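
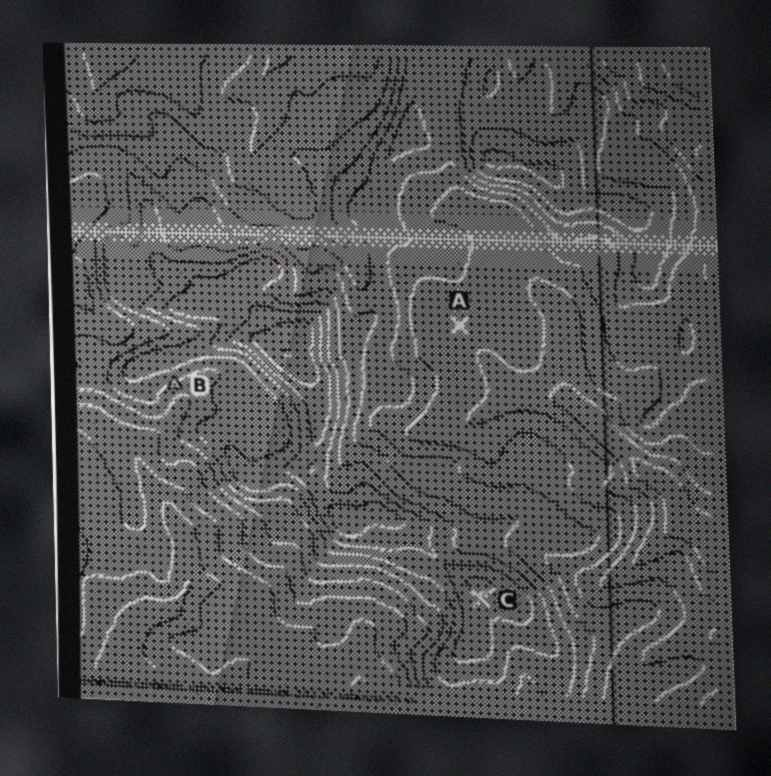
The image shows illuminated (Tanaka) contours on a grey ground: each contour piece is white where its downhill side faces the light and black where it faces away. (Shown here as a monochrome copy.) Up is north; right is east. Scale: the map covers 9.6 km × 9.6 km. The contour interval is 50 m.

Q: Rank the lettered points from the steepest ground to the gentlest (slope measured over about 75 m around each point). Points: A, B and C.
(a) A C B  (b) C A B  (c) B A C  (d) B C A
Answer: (d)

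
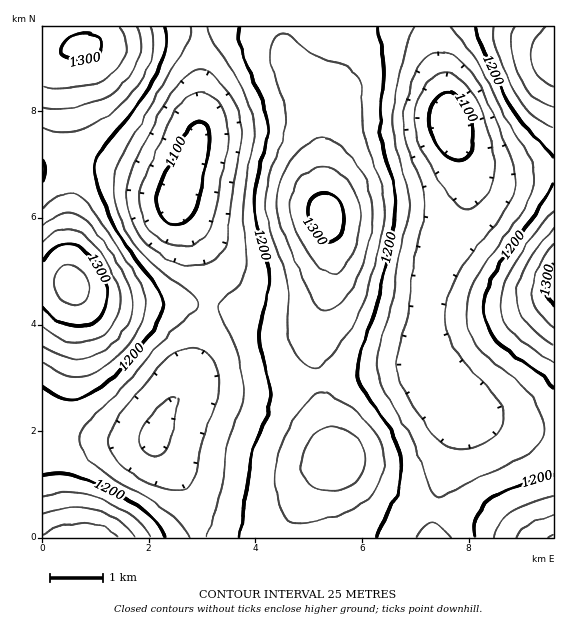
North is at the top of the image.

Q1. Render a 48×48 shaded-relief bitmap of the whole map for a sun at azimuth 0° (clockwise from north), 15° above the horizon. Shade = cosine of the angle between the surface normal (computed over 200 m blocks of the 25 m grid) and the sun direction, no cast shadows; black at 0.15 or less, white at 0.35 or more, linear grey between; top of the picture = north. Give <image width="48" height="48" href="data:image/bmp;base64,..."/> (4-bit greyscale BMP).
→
<image width="48" height="48" href="data:image/bmp;base64,Qk32BAAAAAAAAHYAAAAoAAAAMAAAADAAAAABAAQAAAAAAIAEAAATCwAAEwsAABAAAAAAAAAAAAAAABEREQAiIiIAMzMzAERERABVVVUAZmZmAHd3dwCIiIgAmZmZAKqqqgC7u7sAzMzMAN3d3QDu7u4A////AN3d7u7ty7qZmZmYiHdmZ3d3d3d4iau8zd3u7v7u3LqZmZmYh3ZmZmd3d3eImqvM3d7v///+7LupmZmId2VVVWZ3eIiZqrzN3d7v////7cupmZmId2VURVZneImaq8zN3d3u///+3LqpmZmId2VVVVZniJmqu8zN3c3d7u7tzLqZmZmIh3ZlVWZ3iZqrvMzMzLzMzd3Mu6mZmZmZiId3d3eImaq7u8zMu6qru7u7qpmZmZmZmZmIiIiZmqq7u7u7u5mZmZmZmZmZmZmZqqqqqqqqqqq7u7uqqoiId3iIiZmZmZmqqqu7u7u7u6qqqqqpmXd2ZmZ3iJmZmZmaqqu8zMy7u6qqqZmYiHZlVVVmeImZqZmZmqu8zMzLu6qZmIiId2VVRERWZ4mZmZmZmaq7vMy7uqmYh3d3ZlVERERFZ3iZmZiIiJmqu7u7qpmHdmZmZURDMzNEVneIiIiIiIiZmqqqmYh3ZlVVVUMzMzM0RWZ3d3d3d3eIiJmZmId2VVRERDMyIiMzRFVmd3d3d3d3d4iIiHdmVUREMzIiIiMzNEVWZ3d3d3dmZ3d3d3dmVUQzMyIiIjMzREVWZ3iIh3dmZmZ3d3dmVVRDMzIjMzRERFVWZ4iIiHdmZmZ3d3d3ZlVEMzMzRFVVZmZneImZiHdmZmZ3eIiId2ZVRERFVmd3d3eIiJmZmHdmVmZ3iImZiId2VWZmd4mZmZmZmZmZiHZmVmZ3iJmZmZmHdoeImau7u7uqqqmYh3ZlVWZ3iJmqqqqpiJmqq8zd3dzLupmIdmVVVWZ3iJmru7u7qru8zd7u7u3MupiHZlVVVWZneImrvMzMy93d3u7v/u3cuph2VVVVVmZnd4mqvM3d3e7u7u7u7t3LqYdmVVVWZmZmd4iavM3d3e7u7u3d3dy7qYdmVVZmd3Zmd3iaq8zd7u7u7dzMy7u6mYdmZmd4iHd3d3iZq7zN3t7t3MuqqqqqmYd3d4iZmYiHeIiZqrvM3d3dy6mYiJmZmYiIiZqqqpmIiJmaqqq7vLzLuph3d4iZmZmZmqu7u6qZmaqqqpmaq6qqqYdmZ3iZmqqqq7zMy7qqqqu6qZiImYmZiHZlZniJmqqqu8zMy7qqu7u6qYd3eHeId2ZVVniJmqqqu8zMu7qqu7u6mHdmZmZnZmVVVneJmZmqq7u7uqqqq7u6mHZVVVVVVVVVVmd4iImZqqqqqpmZqqqph2VERERFVEREVWZ3d3iImZqpmZiImZmYdlRDNDRERERERVVmZmZ3iJmZmIiIiId2ZUQzMzMzMzM0REVVVVZneImZmIh3dmZlVEMzM0QzMzMzRERERFVneImZmYh3ZlVEQzM0REREMzMzRERERFVneJmZmZh2ZUQzMzREVVVURERERERERVZniZqqqpiHZUMzM0RVZnZmVVVVVVVVVWZ4iZqqqpmHZUMzNFVnd4iHd3d3ZmZmZneImZqqqpmHZVRERWd4iKqZmZmYiHd3d3iJmZmZmZmIdlVVVniZqqqqqqqpmYh3d4iZmZmZmZmIdmVVZ4maqw=="/>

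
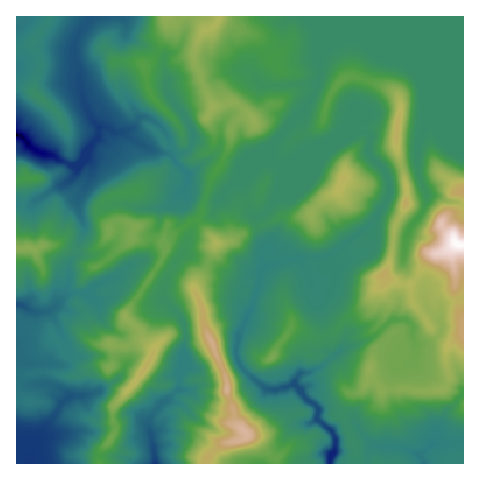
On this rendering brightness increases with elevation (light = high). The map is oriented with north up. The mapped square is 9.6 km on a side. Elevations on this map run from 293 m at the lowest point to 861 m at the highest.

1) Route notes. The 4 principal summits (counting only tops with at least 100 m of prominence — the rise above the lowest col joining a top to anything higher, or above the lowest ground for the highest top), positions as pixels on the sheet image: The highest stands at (243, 430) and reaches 791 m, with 292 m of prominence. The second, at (144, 370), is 713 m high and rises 156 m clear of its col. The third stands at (343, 179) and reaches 701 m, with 186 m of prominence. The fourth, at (29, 248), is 628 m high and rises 133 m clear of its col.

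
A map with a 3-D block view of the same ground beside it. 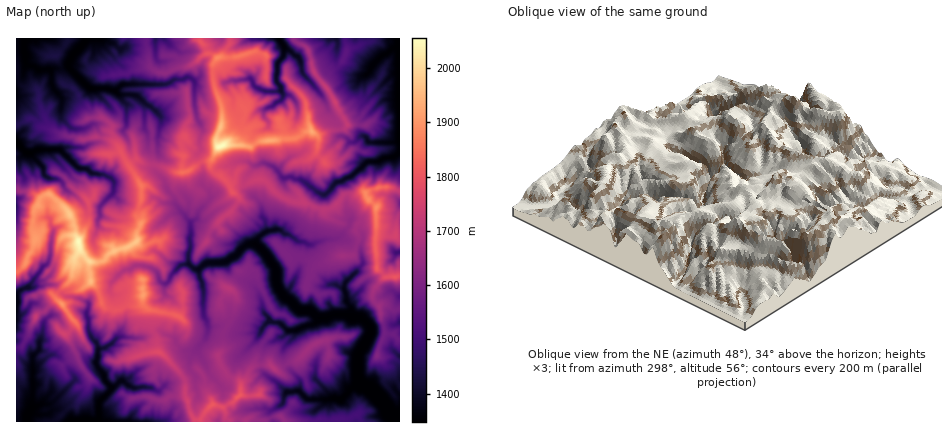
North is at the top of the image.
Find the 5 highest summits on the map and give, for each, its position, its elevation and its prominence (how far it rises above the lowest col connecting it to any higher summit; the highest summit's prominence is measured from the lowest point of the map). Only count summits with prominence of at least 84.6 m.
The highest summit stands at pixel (222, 146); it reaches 2055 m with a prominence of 707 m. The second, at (78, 242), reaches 2054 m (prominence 351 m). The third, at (144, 294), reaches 1914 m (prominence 120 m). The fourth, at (62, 304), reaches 1902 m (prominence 108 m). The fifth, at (376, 208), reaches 1892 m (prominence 190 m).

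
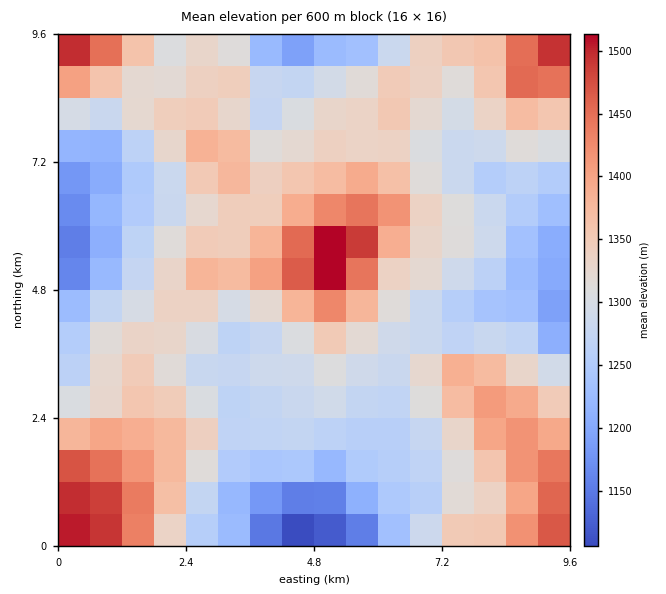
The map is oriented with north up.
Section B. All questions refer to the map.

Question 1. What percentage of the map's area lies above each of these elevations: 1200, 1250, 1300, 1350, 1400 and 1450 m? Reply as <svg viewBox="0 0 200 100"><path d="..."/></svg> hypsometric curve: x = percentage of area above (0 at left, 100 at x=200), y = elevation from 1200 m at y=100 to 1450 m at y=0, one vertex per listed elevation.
<svg viewBox="0 0 200 100"><path d="M187 100l-19-20-53-20-55-20-30-20-16-20"/></svg>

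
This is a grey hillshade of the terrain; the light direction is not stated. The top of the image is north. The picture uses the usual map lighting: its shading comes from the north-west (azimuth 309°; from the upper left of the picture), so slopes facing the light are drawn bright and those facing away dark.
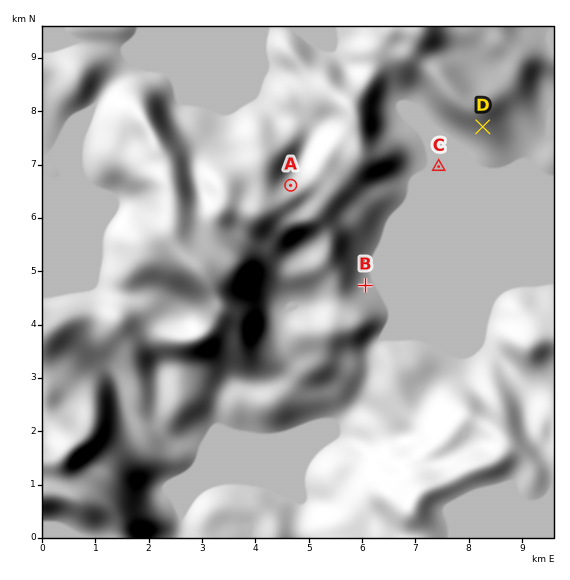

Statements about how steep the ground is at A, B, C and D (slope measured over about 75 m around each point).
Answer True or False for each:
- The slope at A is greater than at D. True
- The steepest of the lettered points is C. False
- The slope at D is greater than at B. True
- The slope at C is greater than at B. False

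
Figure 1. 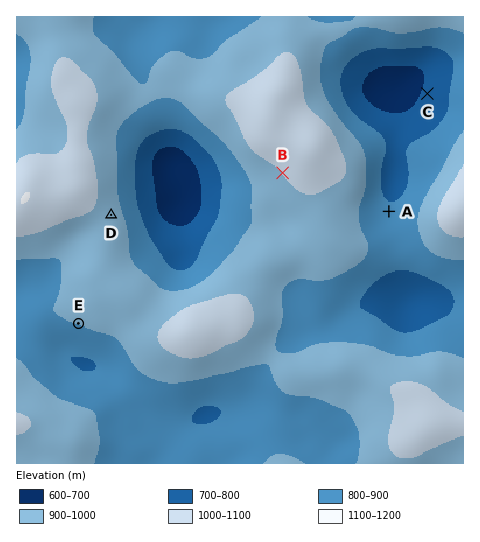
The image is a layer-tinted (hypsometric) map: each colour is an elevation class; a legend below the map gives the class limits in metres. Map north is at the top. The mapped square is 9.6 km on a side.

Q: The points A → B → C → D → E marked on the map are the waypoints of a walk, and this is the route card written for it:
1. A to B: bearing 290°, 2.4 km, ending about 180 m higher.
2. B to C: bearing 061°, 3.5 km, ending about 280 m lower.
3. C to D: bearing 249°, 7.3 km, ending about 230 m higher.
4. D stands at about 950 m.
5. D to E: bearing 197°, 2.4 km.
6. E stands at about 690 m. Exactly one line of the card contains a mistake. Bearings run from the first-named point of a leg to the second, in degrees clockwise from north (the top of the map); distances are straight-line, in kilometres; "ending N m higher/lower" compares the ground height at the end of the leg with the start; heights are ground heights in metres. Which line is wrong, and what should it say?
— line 6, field height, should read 900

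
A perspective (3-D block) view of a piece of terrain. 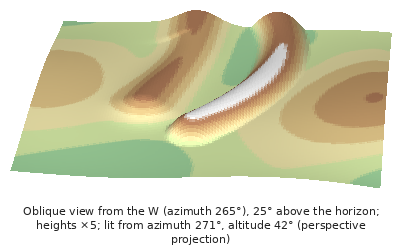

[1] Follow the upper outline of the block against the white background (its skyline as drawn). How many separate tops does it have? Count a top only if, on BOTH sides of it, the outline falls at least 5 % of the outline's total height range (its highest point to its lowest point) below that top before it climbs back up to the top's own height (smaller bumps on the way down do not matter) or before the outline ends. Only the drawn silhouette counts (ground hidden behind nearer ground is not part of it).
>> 2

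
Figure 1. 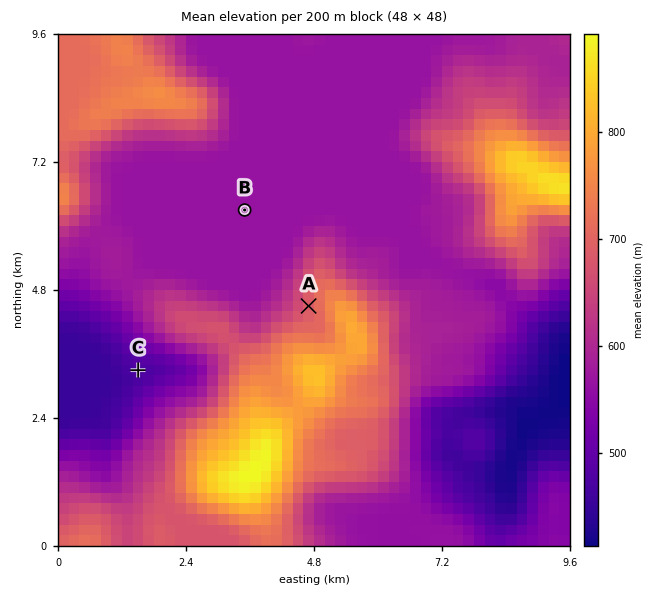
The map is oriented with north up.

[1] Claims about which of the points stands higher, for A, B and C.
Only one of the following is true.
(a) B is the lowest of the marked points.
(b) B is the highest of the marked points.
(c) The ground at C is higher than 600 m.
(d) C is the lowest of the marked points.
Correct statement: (d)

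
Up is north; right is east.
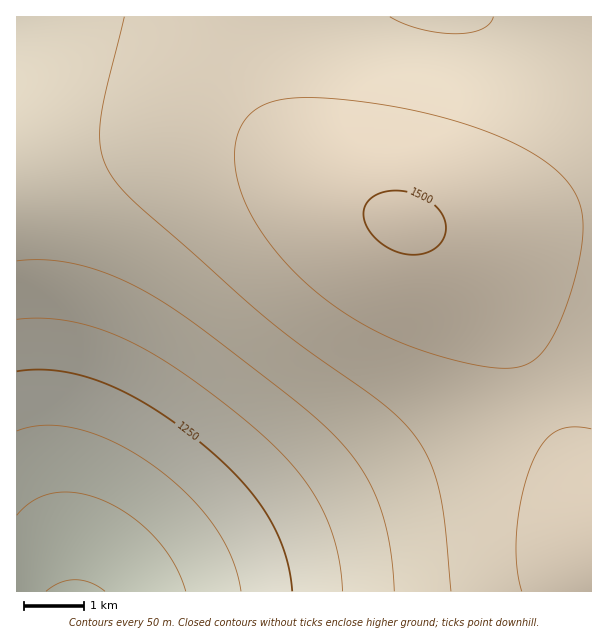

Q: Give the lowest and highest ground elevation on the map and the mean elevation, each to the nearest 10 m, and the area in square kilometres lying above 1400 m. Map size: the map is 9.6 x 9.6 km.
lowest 1100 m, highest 1510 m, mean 1380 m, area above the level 51.8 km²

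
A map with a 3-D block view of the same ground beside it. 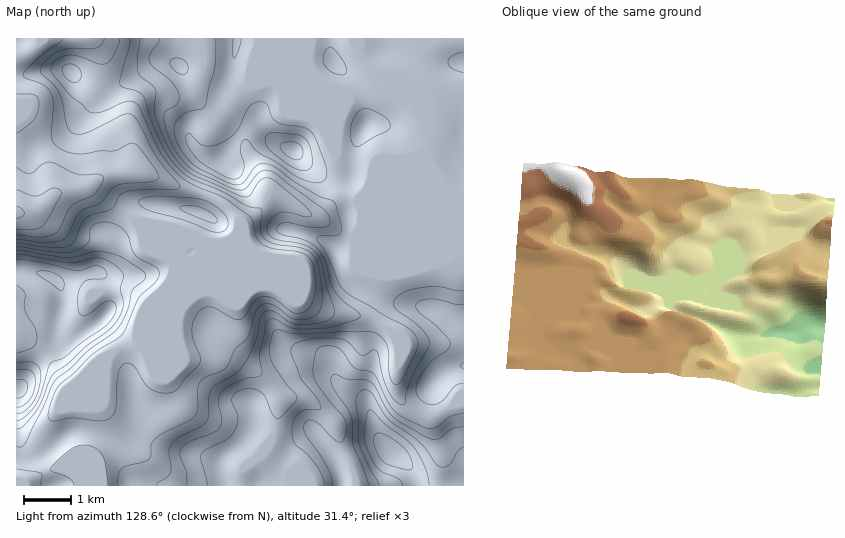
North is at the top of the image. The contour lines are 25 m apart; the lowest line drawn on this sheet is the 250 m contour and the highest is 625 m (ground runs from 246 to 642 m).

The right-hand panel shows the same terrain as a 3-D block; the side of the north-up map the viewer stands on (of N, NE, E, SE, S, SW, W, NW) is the N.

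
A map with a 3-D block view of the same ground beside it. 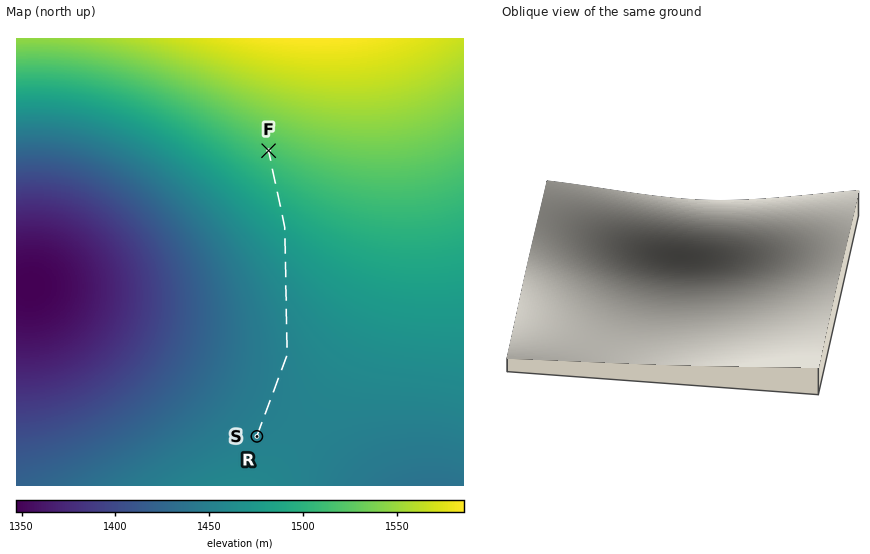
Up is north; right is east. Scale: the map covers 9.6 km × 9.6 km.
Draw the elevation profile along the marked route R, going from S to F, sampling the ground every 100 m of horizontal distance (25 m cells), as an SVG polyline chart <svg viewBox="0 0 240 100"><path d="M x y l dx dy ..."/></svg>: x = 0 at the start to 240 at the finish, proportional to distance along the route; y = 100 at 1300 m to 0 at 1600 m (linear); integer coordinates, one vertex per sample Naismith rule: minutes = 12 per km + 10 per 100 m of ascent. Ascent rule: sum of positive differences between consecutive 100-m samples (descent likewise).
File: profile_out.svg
<svg viewBox="0 0 240 100"><path d="M0 50l4 0 4 0 3 0 4 0 4 0 4 0 4 0 4 0 3 0 4 0 4 0 4 0 4 0 4 0 3 0 4 0 4 0 4-1 4 0 3 0 4 0 4 0 4 0 4 0 4-1 3 0 4 0 4 0 4-1 4 0 3 0 4 0 4-1 4 0 4-1 4 0 3 0 4-1 4 0 4-1 4 0 4-1 3-1 4 0 4-1 4-1 4 0 3-1 4 0 4-1 4-1 4 0 4-1 3-1 4 0 4-1 4-1 4 0 4-1 3-1 4-1 4-1 3 0"/></svg>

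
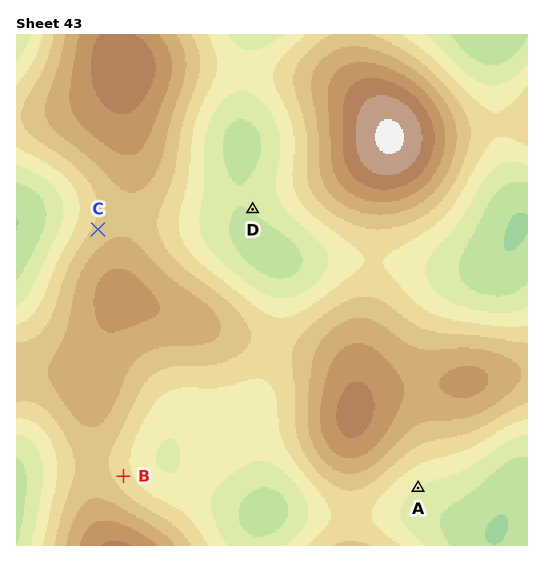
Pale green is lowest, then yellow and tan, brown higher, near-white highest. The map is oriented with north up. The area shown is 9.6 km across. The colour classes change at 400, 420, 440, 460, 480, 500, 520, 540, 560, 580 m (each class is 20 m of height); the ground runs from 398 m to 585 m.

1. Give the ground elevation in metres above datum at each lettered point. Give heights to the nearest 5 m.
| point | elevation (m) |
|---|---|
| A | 440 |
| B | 470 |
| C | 485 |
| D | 420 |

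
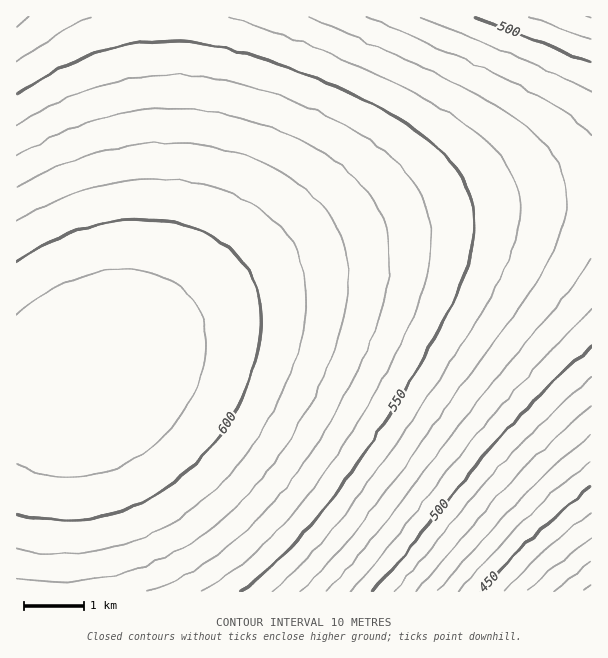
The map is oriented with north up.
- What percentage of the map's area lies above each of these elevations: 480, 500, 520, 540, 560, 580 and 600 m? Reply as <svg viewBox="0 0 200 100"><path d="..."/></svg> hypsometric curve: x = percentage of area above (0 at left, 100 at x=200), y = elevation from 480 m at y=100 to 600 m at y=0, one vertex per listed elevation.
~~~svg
<svg viewBox="0 0 200 100"><path d="M189 100l-8-17-15-16-27-17-35-17-34-16-34-17"/></svg>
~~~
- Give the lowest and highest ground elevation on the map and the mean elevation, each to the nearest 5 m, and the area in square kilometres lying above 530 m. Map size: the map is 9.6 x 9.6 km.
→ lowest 410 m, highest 620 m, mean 560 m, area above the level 71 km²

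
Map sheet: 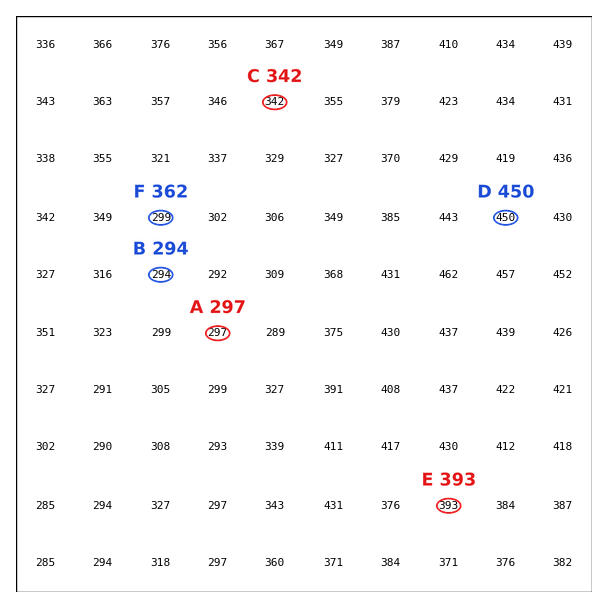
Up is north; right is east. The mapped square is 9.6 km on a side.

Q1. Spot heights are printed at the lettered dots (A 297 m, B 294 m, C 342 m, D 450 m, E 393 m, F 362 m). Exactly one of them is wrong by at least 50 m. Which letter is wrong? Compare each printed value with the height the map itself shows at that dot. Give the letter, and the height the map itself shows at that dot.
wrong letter F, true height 299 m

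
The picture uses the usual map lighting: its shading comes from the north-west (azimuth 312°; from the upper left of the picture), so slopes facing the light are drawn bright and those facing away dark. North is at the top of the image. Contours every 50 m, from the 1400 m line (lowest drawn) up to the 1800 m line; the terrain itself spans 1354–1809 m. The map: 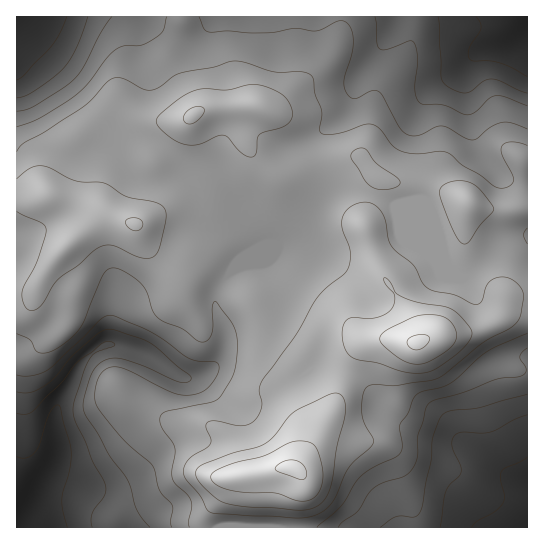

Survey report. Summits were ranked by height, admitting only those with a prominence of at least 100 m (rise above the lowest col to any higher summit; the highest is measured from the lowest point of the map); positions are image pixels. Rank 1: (293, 469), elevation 1809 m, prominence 455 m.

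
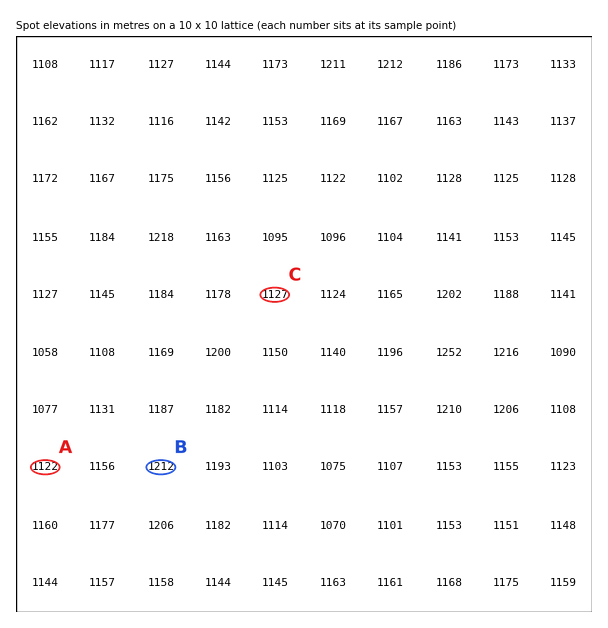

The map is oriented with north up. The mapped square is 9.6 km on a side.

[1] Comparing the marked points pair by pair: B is higher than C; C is higher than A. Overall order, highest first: B C A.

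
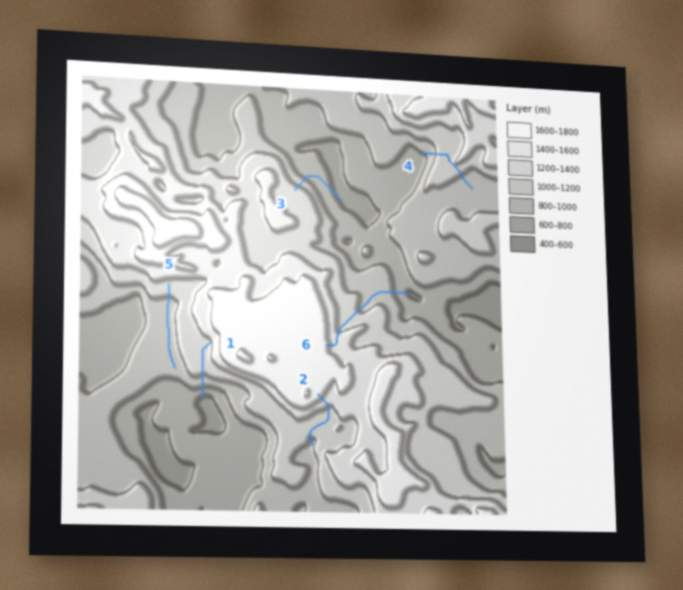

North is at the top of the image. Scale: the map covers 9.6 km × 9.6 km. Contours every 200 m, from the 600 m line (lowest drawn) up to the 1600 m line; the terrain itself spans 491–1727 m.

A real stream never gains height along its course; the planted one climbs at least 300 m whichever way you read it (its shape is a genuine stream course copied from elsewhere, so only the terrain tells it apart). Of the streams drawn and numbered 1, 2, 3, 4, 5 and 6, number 4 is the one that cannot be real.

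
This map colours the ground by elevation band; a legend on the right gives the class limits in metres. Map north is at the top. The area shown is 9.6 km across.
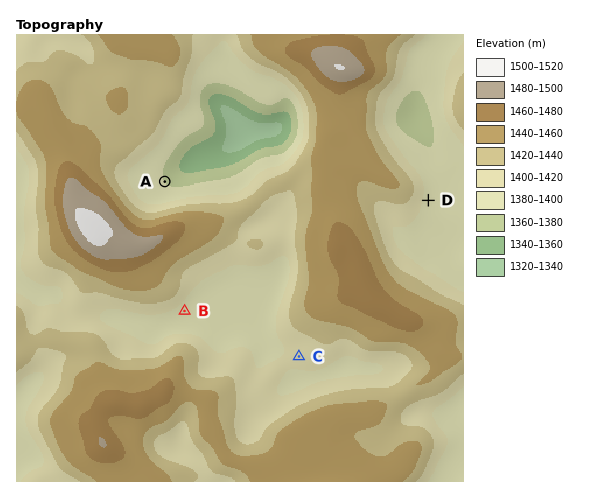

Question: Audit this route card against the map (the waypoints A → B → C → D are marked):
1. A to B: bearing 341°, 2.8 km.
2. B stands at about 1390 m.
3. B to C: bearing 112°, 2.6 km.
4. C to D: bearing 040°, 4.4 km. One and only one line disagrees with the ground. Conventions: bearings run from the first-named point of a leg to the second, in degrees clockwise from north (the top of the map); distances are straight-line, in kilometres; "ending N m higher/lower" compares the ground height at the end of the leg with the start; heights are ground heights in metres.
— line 1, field bearing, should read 171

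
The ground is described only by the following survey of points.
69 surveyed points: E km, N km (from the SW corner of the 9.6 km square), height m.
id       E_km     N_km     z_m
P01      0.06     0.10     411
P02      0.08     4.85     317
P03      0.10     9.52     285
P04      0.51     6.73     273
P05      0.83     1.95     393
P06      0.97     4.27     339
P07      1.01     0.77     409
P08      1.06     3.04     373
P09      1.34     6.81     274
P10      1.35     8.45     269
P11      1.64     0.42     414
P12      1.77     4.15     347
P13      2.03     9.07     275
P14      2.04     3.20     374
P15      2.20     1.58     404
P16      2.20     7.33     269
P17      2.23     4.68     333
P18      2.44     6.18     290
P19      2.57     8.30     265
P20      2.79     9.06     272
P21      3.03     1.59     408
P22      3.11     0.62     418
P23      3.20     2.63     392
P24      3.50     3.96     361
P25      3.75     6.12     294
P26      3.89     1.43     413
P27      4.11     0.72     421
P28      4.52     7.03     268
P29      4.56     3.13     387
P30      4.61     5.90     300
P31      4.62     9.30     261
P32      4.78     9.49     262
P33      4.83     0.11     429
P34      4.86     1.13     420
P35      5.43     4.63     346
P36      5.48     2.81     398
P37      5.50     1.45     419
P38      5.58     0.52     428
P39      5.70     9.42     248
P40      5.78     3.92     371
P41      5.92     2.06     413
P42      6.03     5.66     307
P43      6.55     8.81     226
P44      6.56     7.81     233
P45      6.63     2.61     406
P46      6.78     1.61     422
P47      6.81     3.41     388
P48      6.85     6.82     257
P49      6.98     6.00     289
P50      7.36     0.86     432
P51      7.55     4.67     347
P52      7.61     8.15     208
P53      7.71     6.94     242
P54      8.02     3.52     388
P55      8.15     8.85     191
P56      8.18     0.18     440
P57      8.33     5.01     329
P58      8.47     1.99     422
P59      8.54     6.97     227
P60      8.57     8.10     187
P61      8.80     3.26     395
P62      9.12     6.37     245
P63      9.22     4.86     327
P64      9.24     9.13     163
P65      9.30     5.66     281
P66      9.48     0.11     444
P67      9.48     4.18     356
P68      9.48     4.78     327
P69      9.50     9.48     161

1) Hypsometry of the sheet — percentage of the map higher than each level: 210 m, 95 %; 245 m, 88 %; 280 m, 67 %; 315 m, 55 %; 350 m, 45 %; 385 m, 33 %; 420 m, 11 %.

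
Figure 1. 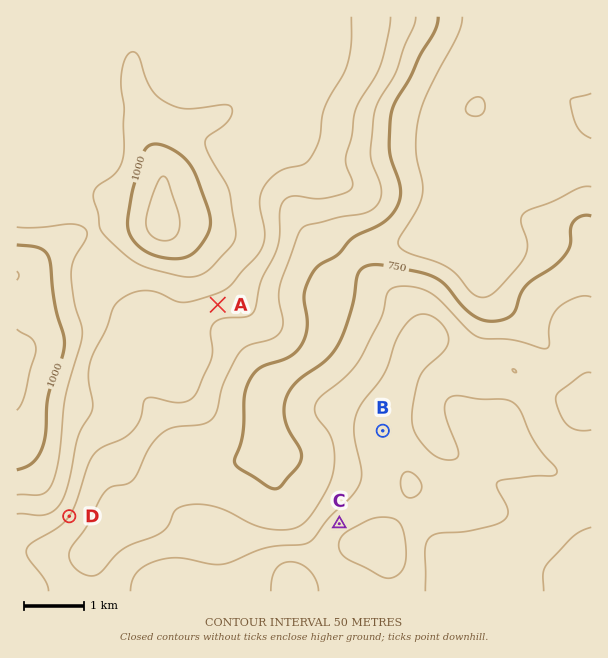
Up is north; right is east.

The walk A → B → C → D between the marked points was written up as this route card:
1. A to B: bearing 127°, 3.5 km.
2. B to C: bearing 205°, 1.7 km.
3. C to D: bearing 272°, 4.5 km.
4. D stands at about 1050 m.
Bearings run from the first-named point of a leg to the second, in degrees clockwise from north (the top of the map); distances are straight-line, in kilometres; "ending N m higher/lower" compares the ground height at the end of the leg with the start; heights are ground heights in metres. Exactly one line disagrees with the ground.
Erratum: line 4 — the height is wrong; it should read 850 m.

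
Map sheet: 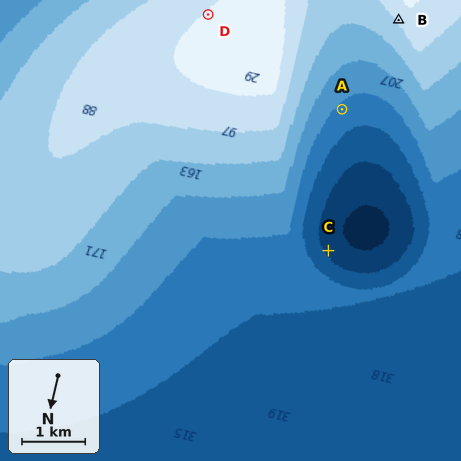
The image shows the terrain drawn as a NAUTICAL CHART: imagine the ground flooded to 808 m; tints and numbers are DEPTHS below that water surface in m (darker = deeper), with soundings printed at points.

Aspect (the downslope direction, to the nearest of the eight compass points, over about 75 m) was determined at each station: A NW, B NE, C SW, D SE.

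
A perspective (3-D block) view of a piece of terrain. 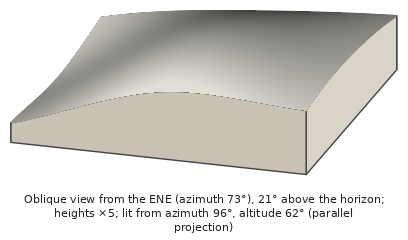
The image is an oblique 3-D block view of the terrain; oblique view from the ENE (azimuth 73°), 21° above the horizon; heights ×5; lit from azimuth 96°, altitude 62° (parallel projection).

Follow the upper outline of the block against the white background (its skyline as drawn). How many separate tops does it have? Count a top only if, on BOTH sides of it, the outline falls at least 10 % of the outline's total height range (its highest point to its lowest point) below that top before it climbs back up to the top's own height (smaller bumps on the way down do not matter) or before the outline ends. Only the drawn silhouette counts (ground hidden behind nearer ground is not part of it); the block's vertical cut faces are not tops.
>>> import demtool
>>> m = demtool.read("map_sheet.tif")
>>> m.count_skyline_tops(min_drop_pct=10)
0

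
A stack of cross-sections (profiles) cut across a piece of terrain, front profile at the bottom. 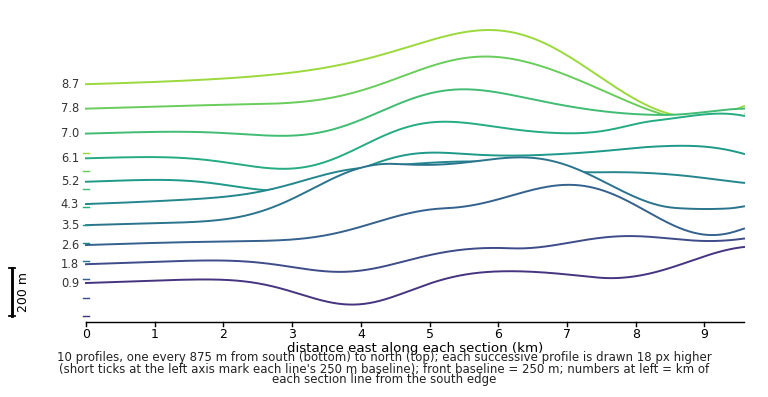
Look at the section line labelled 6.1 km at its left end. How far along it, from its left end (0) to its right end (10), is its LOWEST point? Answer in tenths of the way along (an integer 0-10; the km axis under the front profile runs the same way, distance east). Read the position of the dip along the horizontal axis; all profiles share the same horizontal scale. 3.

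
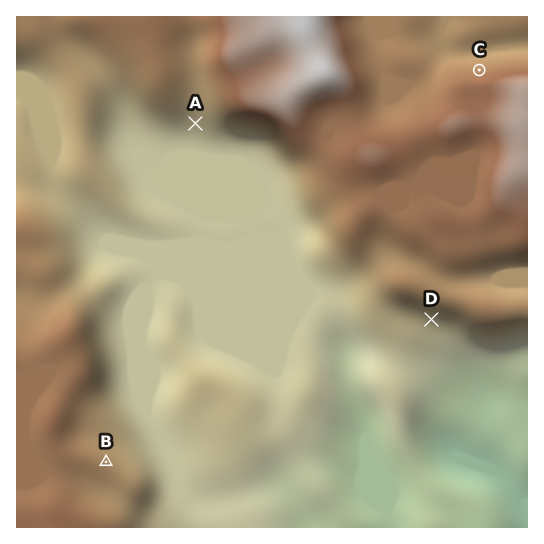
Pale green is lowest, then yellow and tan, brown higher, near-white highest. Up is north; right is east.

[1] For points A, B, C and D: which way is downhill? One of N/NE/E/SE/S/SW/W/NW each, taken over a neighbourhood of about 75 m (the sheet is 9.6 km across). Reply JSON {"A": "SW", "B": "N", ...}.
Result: {"A": "S", "B": "NE", "C": "N", "D": "S"}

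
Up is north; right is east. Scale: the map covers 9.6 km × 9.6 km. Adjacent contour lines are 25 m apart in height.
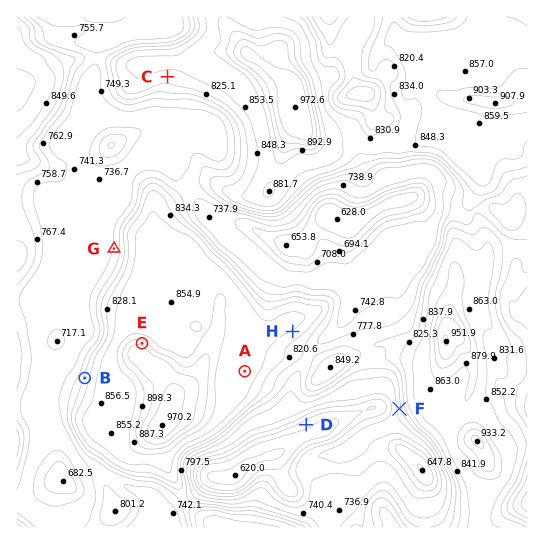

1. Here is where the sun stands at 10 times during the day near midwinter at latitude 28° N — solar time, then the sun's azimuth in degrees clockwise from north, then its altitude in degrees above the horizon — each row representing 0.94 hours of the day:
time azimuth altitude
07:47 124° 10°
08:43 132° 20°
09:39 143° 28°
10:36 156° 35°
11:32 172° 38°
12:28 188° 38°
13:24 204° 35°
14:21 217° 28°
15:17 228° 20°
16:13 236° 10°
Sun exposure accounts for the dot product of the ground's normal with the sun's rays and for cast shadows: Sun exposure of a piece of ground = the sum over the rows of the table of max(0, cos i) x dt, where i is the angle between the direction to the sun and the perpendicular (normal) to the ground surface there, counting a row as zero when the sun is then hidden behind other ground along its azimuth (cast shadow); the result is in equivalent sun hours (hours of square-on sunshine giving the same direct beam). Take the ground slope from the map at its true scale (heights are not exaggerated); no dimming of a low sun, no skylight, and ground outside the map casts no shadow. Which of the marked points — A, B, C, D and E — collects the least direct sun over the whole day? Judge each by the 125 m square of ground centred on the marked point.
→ E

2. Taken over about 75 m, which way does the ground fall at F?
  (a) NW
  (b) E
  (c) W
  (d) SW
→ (c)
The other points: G W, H SE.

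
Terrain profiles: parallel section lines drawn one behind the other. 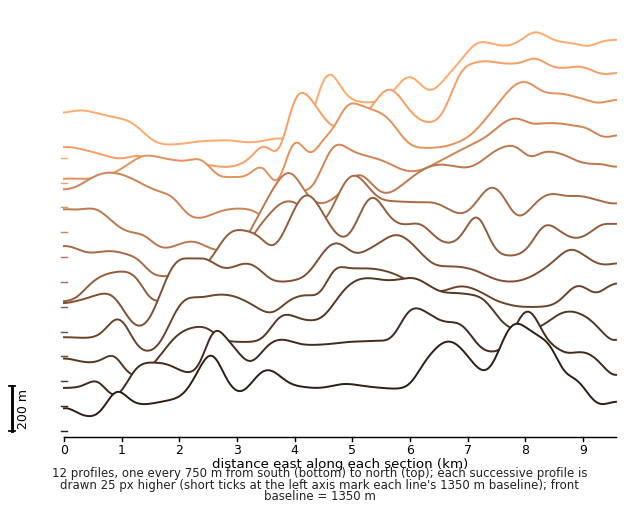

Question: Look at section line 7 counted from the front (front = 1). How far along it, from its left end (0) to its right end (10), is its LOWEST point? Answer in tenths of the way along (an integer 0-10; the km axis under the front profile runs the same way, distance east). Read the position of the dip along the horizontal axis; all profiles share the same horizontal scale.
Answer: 2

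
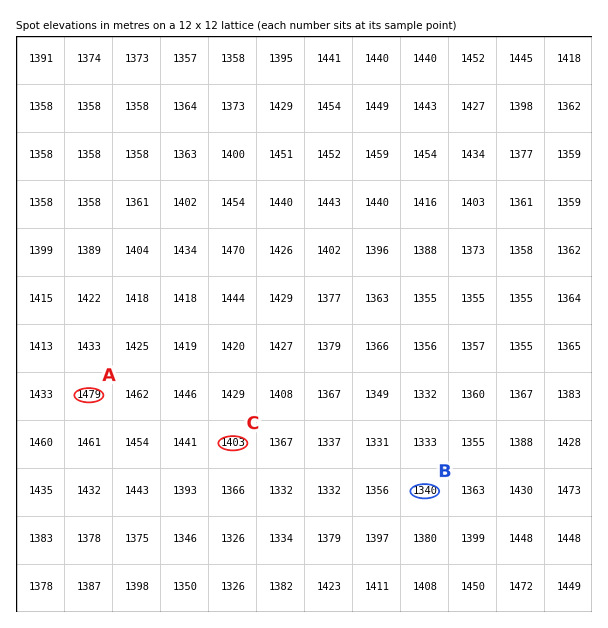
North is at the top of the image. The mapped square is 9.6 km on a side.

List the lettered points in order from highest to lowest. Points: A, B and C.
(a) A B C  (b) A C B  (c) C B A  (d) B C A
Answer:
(b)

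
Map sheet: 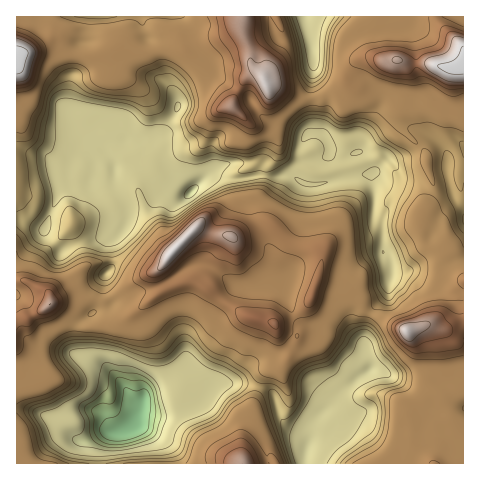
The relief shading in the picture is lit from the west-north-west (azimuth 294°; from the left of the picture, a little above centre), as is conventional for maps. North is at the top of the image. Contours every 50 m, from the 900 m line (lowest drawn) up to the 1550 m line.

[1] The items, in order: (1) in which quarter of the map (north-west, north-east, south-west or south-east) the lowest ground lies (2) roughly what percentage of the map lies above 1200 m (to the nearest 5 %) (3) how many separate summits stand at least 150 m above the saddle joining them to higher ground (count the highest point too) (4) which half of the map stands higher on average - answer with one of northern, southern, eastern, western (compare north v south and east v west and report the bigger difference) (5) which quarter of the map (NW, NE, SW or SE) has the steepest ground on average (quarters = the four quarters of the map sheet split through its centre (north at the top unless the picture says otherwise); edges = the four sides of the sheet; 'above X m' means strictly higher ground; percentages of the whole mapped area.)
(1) The lowest point lies in the south-west quarter of the map.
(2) About 65 % of the map lies above 1200 m.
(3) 7 summits rise at least 150 m above their surroundings.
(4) On average the eastern half of the map is the higher ground.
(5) The steepest ground, on average, is in the south-west quarter.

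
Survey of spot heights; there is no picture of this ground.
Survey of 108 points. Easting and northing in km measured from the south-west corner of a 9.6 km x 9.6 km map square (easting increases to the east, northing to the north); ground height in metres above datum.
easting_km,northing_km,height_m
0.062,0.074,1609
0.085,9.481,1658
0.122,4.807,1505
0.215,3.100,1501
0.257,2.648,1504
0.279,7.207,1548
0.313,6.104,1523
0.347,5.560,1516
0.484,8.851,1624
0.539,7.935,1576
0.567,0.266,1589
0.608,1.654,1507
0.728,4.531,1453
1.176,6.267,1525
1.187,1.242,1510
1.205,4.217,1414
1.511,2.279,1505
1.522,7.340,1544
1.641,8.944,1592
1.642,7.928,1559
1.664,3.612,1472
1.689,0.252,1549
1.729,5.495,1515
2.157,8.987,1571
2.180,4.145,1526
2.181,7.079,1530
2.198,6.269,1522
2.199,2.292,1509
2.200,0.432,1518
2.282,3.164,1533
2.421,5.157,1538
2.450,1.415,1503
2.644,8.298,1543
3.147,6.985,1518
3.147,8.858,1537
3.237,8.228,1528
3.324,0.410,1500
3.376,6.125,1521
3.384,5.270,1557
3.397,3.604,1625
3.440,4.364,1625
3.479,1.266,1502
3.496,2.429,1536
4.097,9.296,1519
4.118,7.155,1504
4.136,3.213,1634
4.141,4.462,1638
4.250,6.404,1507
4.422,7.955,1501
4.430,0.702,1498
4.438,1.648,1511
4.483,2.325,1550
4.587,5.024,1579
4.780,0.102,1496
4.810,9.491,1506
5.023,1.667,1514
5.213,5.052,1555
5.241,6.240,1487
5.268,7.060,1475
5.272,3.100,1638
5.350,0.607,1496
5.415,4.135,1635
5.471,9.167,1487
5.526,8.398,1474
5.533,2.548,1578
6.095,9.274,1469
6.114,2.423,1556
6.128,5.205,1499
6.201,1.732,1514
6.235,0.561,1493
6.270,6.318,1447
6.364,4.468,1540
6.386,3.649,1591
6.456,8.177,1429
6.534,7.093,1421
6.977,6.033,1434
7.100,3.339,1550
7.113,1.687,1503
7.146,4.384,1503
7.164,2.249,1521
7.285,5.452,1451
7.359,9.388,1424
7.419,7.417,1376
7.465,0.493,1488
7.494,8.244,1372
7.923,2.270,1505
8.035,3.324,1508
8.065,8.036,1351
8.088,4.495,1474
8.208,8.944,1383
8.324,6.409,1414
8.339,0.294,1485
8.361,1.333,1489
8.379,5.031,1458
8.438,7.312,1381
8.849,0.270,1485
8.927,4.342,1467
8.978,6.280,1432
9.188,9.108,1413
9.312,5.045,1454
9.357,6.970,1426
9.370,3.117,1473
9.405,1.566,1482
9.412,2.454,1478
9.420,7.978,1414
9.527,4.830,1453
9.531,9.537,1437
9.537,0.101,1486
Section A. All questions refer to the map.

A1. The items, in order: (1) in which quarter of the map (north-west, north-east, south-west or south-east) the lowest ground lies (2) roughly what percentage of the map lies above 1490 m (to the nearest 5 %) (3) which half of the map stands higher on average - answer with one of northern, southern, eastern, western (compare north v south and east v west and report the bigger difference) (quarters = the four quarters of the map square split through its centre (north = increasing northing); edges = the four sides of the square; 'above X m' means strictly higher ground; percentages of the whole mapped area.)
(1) The lowest point lies in the north-east quarter of the map.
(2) About 65 % of the map lies above 1490 m.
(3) On average the western half of the map is the higher ground.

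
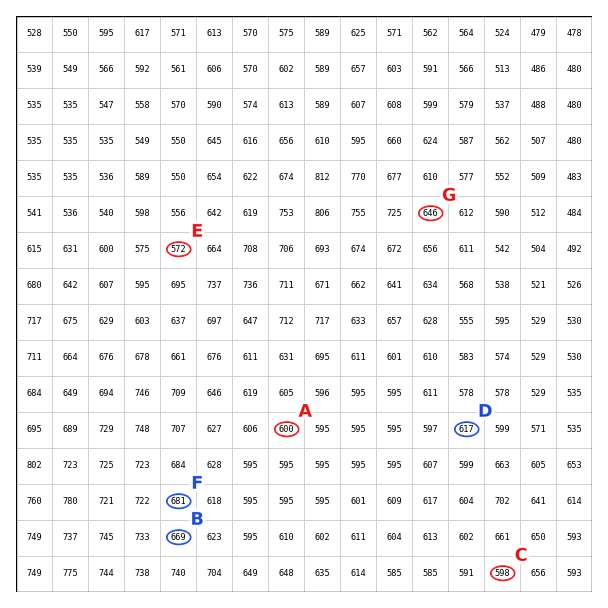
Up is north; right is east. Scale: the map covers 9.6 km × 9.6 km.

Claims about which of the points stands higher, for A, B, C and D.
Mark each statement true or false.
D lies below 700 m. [true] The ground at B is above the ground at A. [true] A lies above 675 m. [false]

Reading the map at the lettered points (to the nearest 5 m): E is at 570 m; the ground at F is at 680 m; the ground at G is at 645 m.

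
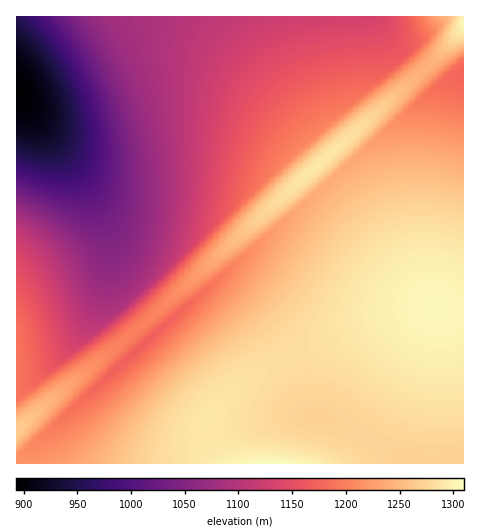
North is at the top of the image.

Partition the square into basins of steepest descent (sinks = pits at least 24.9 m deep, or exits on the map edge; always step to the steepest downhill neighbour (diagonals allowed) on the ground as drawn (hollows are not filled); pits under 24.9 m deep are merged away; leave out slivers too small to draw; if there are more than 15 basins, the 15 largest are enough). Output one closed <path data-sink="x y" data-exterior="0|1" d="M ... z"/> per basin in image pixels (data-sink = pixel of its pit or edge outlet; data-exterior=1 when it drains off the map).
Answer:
<path data-sink="17 89" data-exterior="1" d="M463 16l-446 0-1 414 137-114 125-116 136-121 50-52z"/><path data-sink="138 349" data-exterior="0" d="M315 168l-162 148-129 107-8 8 0 32 202 1-12-25-1-16 7-12 32-29 32-20 60-28 68-22 30-3-32-30-60-82z"/><path data-sink="463 75" data-exterior="1" d="M463 28l-49 51-98 88 26 30 60 82 30 27 17 6 15 0z"/>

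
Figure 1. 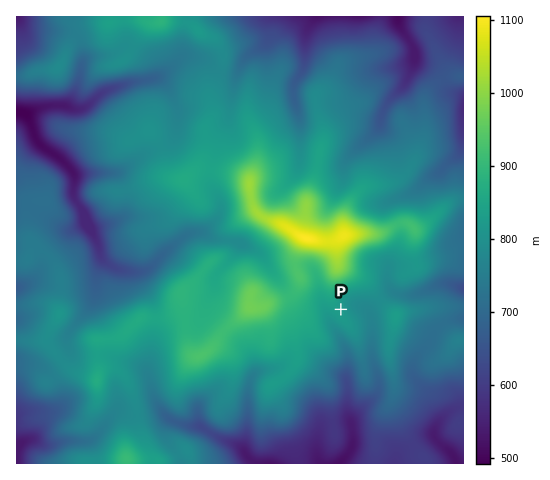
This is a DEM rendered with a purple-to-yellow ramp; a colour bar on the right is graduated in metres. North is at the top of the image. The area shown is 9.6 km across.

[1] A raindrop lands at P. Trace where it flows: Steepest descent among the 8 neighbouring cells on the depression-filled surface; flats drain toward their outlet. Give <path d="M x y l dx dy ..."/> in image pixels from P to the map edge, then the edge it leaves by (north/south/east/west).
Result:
<path d="M341 309l3 0 2-1 17 0 5 4 3 4 0 39 1 1 0 5 6 16 0 14-1 2-26 26 2 27-5 8-8 9"/>
exit: south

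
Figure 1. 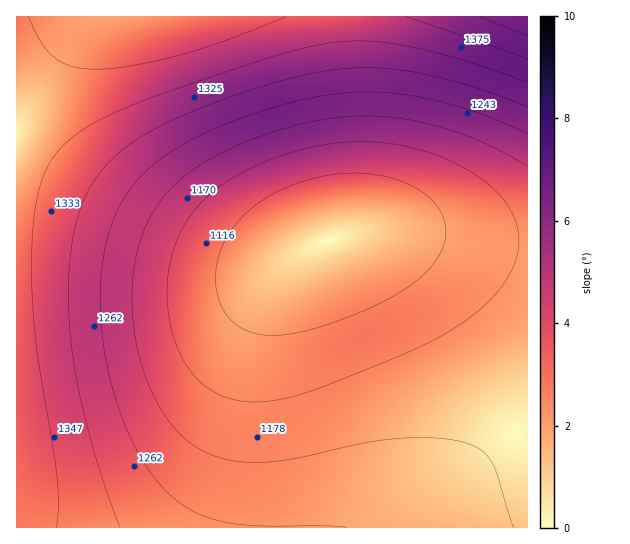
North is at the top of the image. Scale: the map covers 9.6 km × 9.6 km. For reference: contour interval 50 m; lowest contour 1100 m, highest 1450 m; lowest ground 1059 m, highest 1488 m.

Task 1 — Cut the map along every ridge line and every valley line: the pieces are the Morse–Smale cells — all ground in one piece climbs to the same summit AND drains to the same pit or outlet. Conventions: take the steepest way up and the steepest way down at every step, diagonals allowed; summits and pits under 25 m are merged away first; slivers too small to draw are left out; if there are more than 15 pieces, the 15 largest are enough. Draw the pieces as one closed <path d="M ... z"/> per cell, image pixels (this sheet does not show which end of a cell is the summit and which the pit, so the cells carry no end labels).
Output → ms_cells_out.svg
<path d="M527 16l-178 1 7 126 0 43-4 31-3 8-10 11-28 12-24 22-15 28-7 29-1 52 11 98 2 51 251-1z"/><path d="M349 16l-332 0-1 213 47 4 116 28 44 8 31 0 23-5 62-28 8-7 4-8 5-35-1-75z"/><path d="M31 229l-15 1 0 297 259 1 0-51-11-98 1-52 7-29 9-20 6-8 20-19-45 17-39 1-44-8-82-21z"/>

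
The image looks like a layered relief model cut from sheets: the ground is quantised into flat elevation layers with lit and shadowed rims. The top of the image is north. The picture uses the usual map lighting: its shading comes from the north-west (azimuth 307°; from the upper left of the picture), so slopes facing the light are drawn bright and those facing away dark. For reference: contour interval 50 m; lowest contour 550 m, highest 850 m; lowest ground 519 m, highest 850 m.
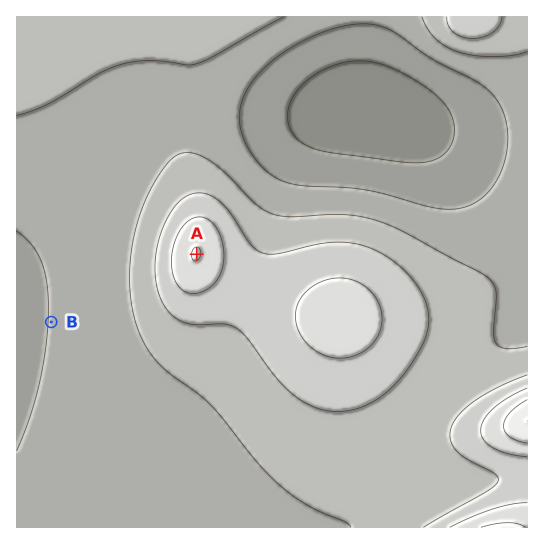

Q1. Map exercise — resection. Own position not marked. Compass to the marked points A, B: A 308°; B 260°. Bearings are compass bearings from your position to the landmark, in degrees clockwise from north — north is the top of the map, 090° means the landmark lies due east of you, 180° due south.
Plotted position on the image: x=241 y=289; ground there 720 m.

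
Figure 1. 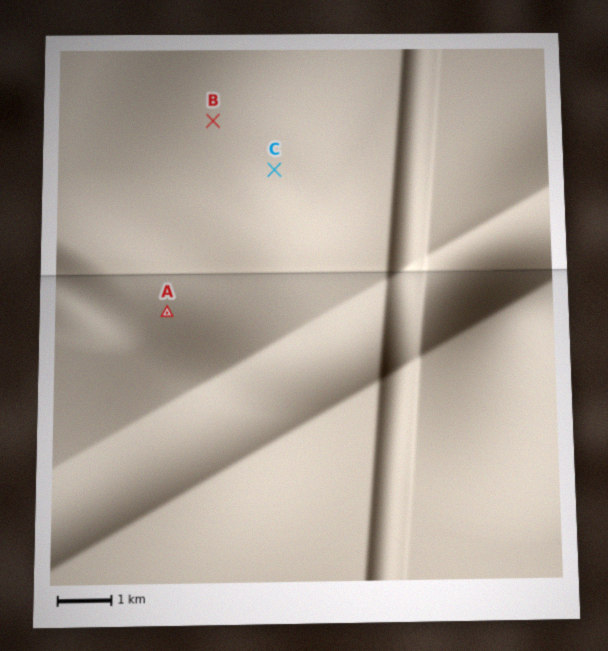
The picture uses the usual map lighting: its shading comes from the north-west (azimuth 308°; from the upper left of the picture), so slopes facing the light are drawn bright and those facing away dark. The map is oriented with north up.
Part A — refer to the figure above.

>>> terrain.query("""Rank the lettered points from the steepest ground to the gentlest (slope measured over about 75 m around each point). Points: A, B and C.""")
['A', 'C', 'B']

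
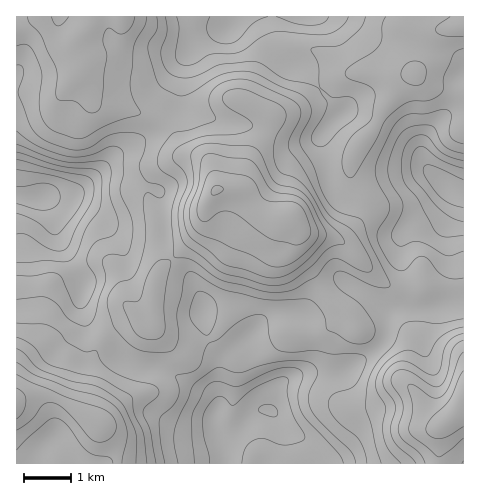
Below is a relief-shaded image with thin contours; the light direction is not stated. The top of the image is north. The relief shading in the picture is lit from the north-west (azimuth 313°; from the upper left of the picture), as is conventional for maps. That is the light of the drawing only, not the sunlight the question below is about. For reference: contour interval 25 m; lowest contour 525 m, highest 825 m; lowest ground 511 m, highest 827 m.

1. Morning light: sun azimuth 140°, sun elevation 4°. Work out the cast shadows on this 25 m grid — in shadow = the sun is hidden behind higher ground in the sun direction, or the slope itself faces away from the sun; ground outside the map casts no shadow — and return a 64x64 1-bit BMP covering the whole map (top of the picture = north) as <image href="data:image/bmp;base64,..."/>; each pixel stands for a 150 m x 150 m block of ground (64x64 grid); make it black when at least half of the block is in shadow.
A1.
<image width="64" height="64" href="data:image/bmp;base64,Qk0+AgAAAAAAAD4AAAAoAAAAQAAAAEAAAAABAAEAAAAAAAACAAATCwAAEwsAAAIAAAAAAAAA////AAAAAAAAAAAAAAAAAAAAAAAAAAAAAAAAAAAAAAAAAAAAAAAAAAAAAAAAAAwAAAAAAAAAHwAAAAAAAAAfmAAAAAAAAB8cAAAAAAAAHx4AAAAAAIA+HgDgAAABwHAfD+AAAAHg+D8/4AAAAcH+Pz/AAAAAAf9/HgAAAAAB//8AAAAAAAD//wAAAAAAAP//AAAAAAAAf/8AAAAAAAAf/wAAAAAAAAf/AAAAAAAAB/8AMAAAAAAH/wB4AAAAAAP8AHwAAAAAAPAAfgAAAAAAAAB+AAAAAAAAEHzgAAAAAAA4eOAAAAAAAHwA4AAAAACAP8HgAAAAAcAH8cAAAAABwAfhgAAAAAAAB+ECAAAAAAAH4AMAAAAAAAfgA4AAAAAAD/AHgAAAAACP8AfAAAAAAB/4D+AHAAAAH/gP4A8AAAAH/B/wDwAAAAA+H/gOAAAAAB4f8AQAAAAAAB/wAAAAAAAAH+AAAAAAAAA/8AAAAAAAAD//AAAAAAAAP/+ABwAAAAAf/4AHgAAAAA/+AAfAAAAAB+AAA8AAAAAHgAABgAAAAAAAAAAAAAAAABgAAAAAAAAAfgcAAAAAAAB/hgAAAAAAAP/AAAAAAAAB/8AAAAAAAAH/wAAAAAAAAf/AAAAAAAAB/8AAAAAAAAH/wDwAAAAAAH/h/wAAAAAAA/P/gAAAAAAAA/8AAA=="/>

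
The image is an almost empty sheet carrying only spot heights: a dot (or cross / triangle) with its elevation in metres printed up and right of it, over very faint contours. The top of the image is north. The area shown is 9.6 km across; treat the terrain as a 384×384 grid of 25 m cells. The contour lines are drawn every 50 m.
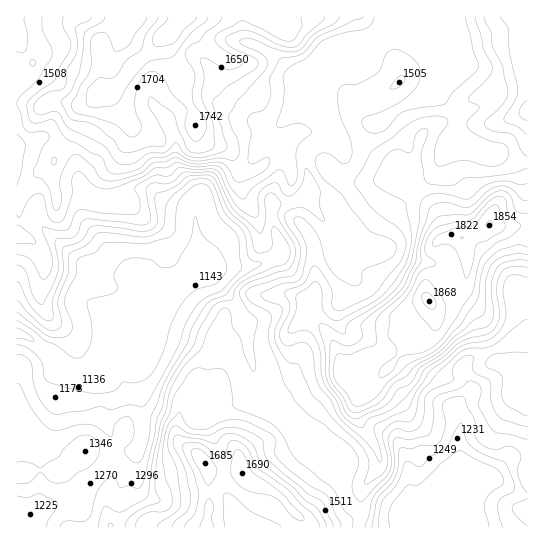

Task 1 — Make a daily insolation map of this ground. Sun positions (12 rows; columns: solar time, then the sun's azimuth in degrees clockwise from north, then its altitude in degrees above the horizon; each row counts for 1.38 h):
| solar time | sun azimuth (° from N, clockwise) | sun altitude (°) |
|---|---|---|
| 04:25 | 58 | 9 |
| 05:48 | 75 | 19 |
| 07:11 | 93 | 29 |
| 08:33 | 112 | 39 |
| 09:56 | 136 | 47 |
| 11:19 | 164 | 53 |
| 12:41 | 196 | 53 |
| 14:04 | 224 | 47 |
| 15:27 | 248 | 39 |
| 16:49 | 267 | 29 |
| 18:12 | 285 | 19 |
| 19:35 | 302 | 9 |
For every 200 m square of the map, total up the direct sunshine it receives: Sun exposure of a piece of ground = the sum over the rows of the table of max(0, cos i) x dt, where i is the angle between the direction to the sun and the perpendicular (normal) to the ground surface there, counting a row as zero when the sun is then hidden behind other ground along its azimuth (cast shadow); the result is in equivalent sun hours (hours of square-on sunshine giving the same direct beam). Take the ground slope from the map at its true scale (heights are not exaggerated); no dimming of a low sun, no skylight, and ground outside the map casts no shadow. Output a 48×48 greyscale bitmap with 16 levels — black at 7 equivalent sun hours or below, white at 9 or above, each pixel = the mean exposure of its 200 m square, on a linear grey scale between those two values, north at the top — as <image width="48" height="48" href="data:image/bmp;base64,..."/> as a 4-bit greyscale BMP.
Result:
<image width="48" height="48" href="data:image/bmp;base64,Qk32BAAAAAAAAHYAAAAoAAAAMAAAADAAAAABAAQAAAAAAIAEAAATCwAAEwsAABAAAAAAAAAAAAAAABEREQAiIiIAMzMzAERERABVVVUAZmZmAHd3dwCIiIgAmZmZAKqqqgC7u7sAzMzMAN3d3QDu7u4A////AMy6qrqqmbp4m7vM3d3bd5vLmru7u7zM3czKq6mFQiI1esvN3d2VV4vKurqru7zMzN3dzLmIhFmqmavd3do0Z6zby7u7urypmu3d3cqZl53Lu8ve3YIlaLzd3avLuqlkfN3d3duZl4vLvNzchABIm7qt3Lncu6qIrKvLvdyodnq8zbq5MSWau7qcypnduqu7qru7vN25ZWjMyViXZnmau7zMl4vey8zdq8zMurq8lla7Yllzi5abu83cZ73e27zdzcy6mYistWV0AFY0eEa7vd3am97dupq93cupmHirt3U0VkNFQ0q8zN3c3d3Munm83sqaqZqol4RKzLh1WJvMvc3d7ty7maqs3bmru6qpd2V6zd2pmrzbvL3d3duqu5ia3bqruoiaqXZqu8u7qryrzMzN3Nzd3ZZ4vLqqiJq8y3Q5y6q7qsyrzNzM3d3czcuXm7upvNy7zKYUvLu7q8yqmc3LzdzduazLqqmL3d3LvMlBaru5vM26iKvLnN3M3FWamHON3dzMzMuDScy5vM3LqXaLvN3czLiYiQfe3Mu8zMyoeby5u83dymeKzdzdzMzcu73e3Lu7zMy5eKyYqXvdx5vLvMzN3d3du93smrvKvMzJZouMy2XMlVRorLzdzd3Lu93ZervMvMzLhWd97smsqHQABr3cvN2pq93buby8zczMpQCM3dysu6dRADq3rduIm8zcy7y7zN3MunMSVmUnmamYQAR4vMqam9zcy6u7zM3dy6ggASE2iKu6hDOLy8vMrN3bmqzMu7vcy7uqcwJ4ibupZBGLzMvc3e3InNzMzMu6mau73HeKqru5ZlfNzMzd3e2Y3uu83d3Kmauqyny8q8zcqXWN3c3u7bqc3czd3d25maqsyI3bnN3d3bcnma3u7bi+3M3d3duImZrN2azInM3d3clVMSfKmsq9zd3d3ZiIlonNyYd3zd3d3cuYhSB4Zsy8vd3My4iqd3fdqJqavM3d3duHdVAXic3cqr3clnzLeHfd3L3Jvd3d3dyFWJUAOK3cqb3tzM3bqofN7sy63cu83dyYq6cgSavNu83d3bzLqKm7vdybzKqavLurqph2iau7vO3d7s2rqr3betypqruqq7u6qqq6rLqZve7d3t2s3d27qszKmby5irzLzLvMzd273t3d3dyc3bmby6vd3My5d6zMvM3d3d3c3t7t3Lq8zJmazbmrvMy8uImszM3d7r3c3t7tyqzLp2rM3cu7vM3dy5dnq6mazbnNy93dyqzdtpzN3cu8zM3d3bqYrNyneaQ3Zq3dy7zdus3d3MurzLu83dzLurzLmspVh3q83MvNzM3dy7usy7uprN3MupmszMypqnmq3dzcqs3u7cy8u5m7q7vMy5ibzMy5aKu5nO3ai83Mus3cu6qsu6vMy7zMy8zLh6zKeN3czLcgF83dqruru7zMy8zcy8zLupu7qb3t3Jd4vd3d27u6u8zMu8u8zMzM23aruWjN3d7d3t3d3e3cvMzMy8zMzMzMuoeby4at3d3d3dy83d3czMzMzMzd3A=="/>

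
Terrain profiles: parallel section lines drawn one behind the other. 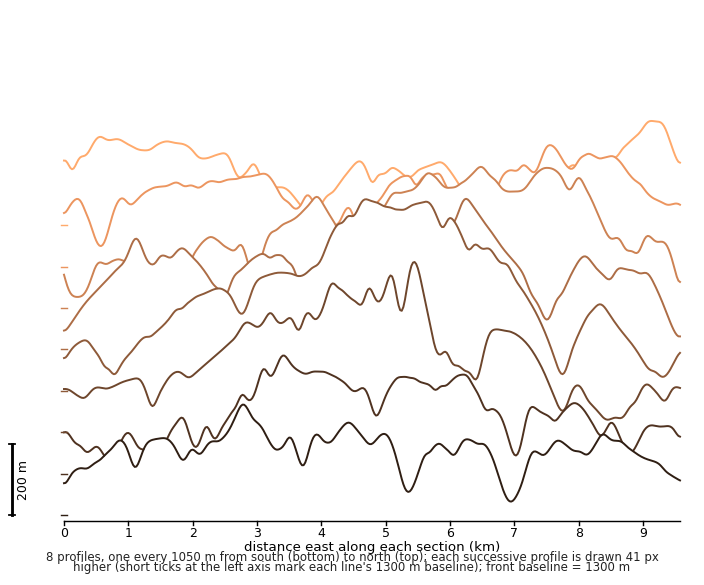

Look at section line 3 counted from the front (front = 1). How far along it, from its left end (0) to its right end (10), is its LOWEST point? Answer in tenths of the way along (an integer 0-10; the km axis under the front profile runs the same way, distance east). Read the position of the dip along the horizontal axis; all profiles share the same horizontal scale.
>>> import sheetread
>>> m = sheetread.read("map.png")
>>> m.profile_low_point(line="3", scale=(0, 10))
9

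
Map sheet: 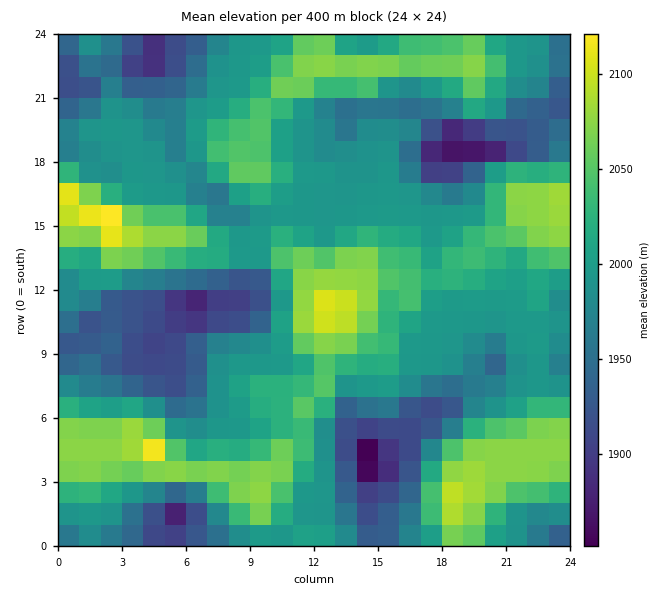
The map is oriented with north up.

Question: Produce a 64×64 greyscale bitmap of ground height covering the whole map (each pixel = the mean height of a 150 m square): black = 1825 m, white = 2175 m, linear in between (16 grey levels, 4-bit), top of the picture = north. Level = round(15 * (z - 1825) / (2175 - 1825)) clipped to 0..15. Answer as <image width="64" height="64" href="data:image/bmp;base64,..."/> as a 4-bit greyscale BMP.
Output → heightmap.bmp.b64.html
<image width="64" height="64" href="data:image/bmp;base64,Qk12CAAAAAAAAHYAAAAoAAAAQAAAAEAAAAABAAQAAAAAAAAIAAATCwAAEwsAABAAAAAAAAAAAAAAABEREQAiIiIAMzMzAERERABVVVUAZmZmAHd3dwCIiIgAmZmZAKqqqgC7u7sAzMzMAN3d3QDu7u4A////AFZmd2VVRDNERFZnd3d3d5mIh3ZVVWZ3eJqqmId3d2ZUVmd3ZVVEQzREVVZ3d3d3d3d3ZUREVnd4q7qYh3d2VEVnd3d2VURDI0RFV3iJiHd3d3dkREVWZ4m7u6mHd2VVVnd3d3dlREMSREZ3iaqpd3d3d1RERVVniru7qod3ZmZ3d3d3d3VUQyI0V3iqu7l3d3d2VERFVWebvLu6mHd3d3d3iId3dmVEMzRniau7uod3d3ZERERFaKvMy7upiIiIh4iJmId3d2VERXiau7u6l3d3dUQ0RERnm7zLu7qpmZmImqqpmIiId3Z4mqu7u7uYd3d1QyNERFeavMy7u6qqqqmqqqqqmZmaqqq7u7u7u6iHd3VCEjNEVoq7u7u7u7u6qqu7u7qqu7u7u7uqqru7qZh3dUIRIzRGiru7u7u7u7u6u7u7u6u7zLuqqqmqqru6mHdlMhETNEZ5q7u7u7u7u7u7u7u7u73cqYiZmJmZq6qYd2QxESM0RXiau7u7u7u7u7u7u7u7zcuYd4iIiIiaqph3ZDISNEREZ4mru7u7u7u7u7u7u7vMuYd3d3d3iJmZmHdUQyM0RERWeJqru7u7u7u7u7u7u7uod3d3d3d4iZmYd1REREREREVXeJqqqqu7u6qqqqqruod2Z3d3d3iIiZmHVEREREREREV3iIiJqqqqqpmIiZmYd2VWZ3d3iIiImpdkREVVRERERGd3d4iZqqqIiHd3eHdlVVVnd3iJiJmqqHVFZnZUREREVnd3eImZmHd3d3d3dlRFVWd3iJmZmqqpdlZ3d3ZURERWZnd3iIh3d3dmZmVVRERFZ3eJmYmZmaqHd3d3d2VVVWZmZ3d3d3d2ZlVVRERERERnd3iYiImImph3eIh3d3ZlZmZmd3d3d2ZmVURERERERGd3d4h3iIiaqHeJmHd3d3ZmVVVnd3d2VVZlREREREREZ3d3d3d4iJmph4mYd3d3d3ZlVWd3d2VEVVVURERERERnd3d3d3iImqqIiah3d3d3d2VVd3d3ZUREVVREQzNERWd3d3d3eJqru6iZqYd3d3d3ZVZ3iHd2VERVVEREM0RFZnd3d3eJqru7qqmZh3d3d3d2Z3d4d3ZUREVVREREREREVVVmd4q7u7u7qZmHd3d3d3d3d3d3d2VERFVEREREREREREVniru7zLu5iZh3d3d3d3d3d3d3ZVRERERERDIjNERERGeKvMzMu7qImId3d3d3d3eId3dnZURERERDIREjNEREV4q83d3LupiZh3d3d3d3d4iHd2d3VEREREQyIjMzNERXirvMzMu7qJqYd3d3d3d3iId2Z3d2VEREREMzM0MzRFaKu7y7u7uoiqmIiIiIh3iIiHZnd3d2VVVUREREREREV4q7u7u7u7mJqYiIiIiIiIiId2d3iId3d2ZmZVVURERXmru7u7u7uomZiJmYiIiIiImHd3eJmYiHd3d3d3ZlVXibu7u7u7uqmZiImZmYiIiImYeHd4qqqpmZiIiIh3d3eau6qru7u6mamIiZmZmYiIiamKmIiru7uqqpmZmYiIiJq6mZqqu6mJqHeImZmZmYiaqquqmqvLu7u7qqqpiIiImqmIeJqqqYmYd4iJmZmZmau7u7u7vNy7u7u7qZh3d3iJmHd3iJmYiZh3eIiZmqmqq7u7u7vN7Lu7u7uoh3d3d3iHd3d4iIiIh3d3iIiZqqu7u7u7zN7cu6q7qph3Znd3eHd3d3d4d3iHd3d3eImqu7u7u8zd3cuqmZmYd2ZmZ3d3d3d3d3d3eHd3d3d3iKu7u7u8zdzLqYiIiId2VWZ3d3d3d3d3d3d3d3d3d3d4q7u7u7zdyqmYd3d3d2VWd3iHd3d3d3d3d3d3d3d3d3iru7u7vMy4iHd3d3d3ZWd4mZmHd3d3d3d3d3d2ZVVneau7u7u7uod3d3d3d3dmd5qqqph3d3d3d3d3d2VERFZ5q7u6qrmYd2d3d3d3dmd5qqqqmId3d3d3d3d1RDNERXiZmZmJmHd2Z3d3d3dmd4mqqqmId3d3d3d3d2QyIjRFZnd3d3d3Zndnd3d3dmZ4maqqqYd3d3d3d3d3ZDISMzMzRERVZnZmd3d3d3d2Z3iZqZqph3d3Znd3d3dkMyIREREjRERVZmd3d3d3d2ZniJmZmqmHd3d2Z3d3d3VEMRAREiNERFVmZ3d3d3d3ZneImZmaqYd3d3dmd3d3dlQyEiMzNERFVWZ3d3d3d3ZWd3iJmZqph3d3dlVnd3d3VEM0RFVVRFVVVmZ3d3d3dlZ3eIiJmqmHd3ZlVVZmZmZUREVXd3VFVVVVVVZ3d3dmVnd3eIiZqph3d2VVVVZVVVVWZ4mYZVVVRERERXd2dmZWZ3d3eImaqZh3dndmZmVWZ3d4ipdlZlVEREREZ3ZVVVVWd3d3iJmqqZiHeIh3ZWZ3d4ial3ZmZlRERERXZURFVVVnd3d4iau7qpiaqph3d3d4iaqod3d2ZURERVZURERERVZ3d3eJq7u7qqu7qpiIiImaq6mHd3dlRERWVUQzNERFVnd3d4iau7u7u7u7qqqqqqq7upd3d3ZURFdlRDIjREVWd3d3eJmqu7uqqru7qru6u7uph3d3ZlRFZ3ZUMhNERFZnd3d4iZq7upiJmqu7u7qquqiHd3d2RFZ3dlRDI0REVWd3d3iImruph3eIiZqqmZqqmId3d3ZVZ3d2VVQzRERFZ3d3d3eKqql3d2Z3eIiImqmYh3d3ZV"/>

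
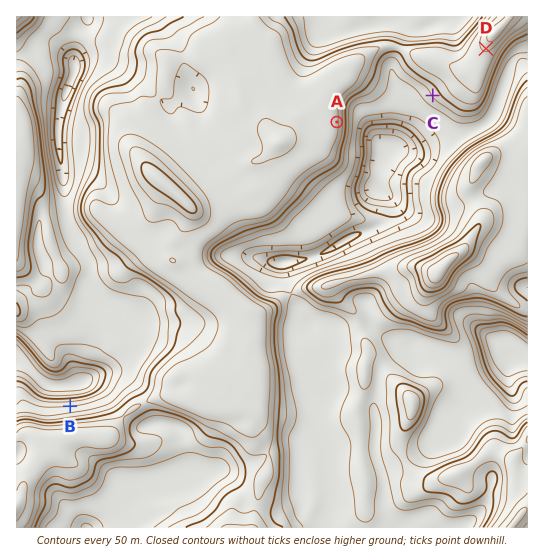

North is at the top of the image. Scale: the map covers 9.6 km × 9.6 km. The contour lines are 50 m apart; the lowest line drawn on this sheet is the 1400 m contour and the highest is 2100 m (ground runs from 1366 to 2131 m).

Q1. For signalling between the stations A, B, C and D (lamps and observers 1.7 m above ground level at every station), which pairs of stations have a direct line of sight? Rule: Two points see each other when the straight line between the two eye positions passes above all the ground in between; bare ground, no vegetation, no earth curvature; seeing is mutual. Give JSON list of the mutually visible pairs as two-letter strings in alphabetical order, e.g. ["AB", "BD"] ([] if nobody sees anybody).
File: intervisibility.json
["AC", "AD"]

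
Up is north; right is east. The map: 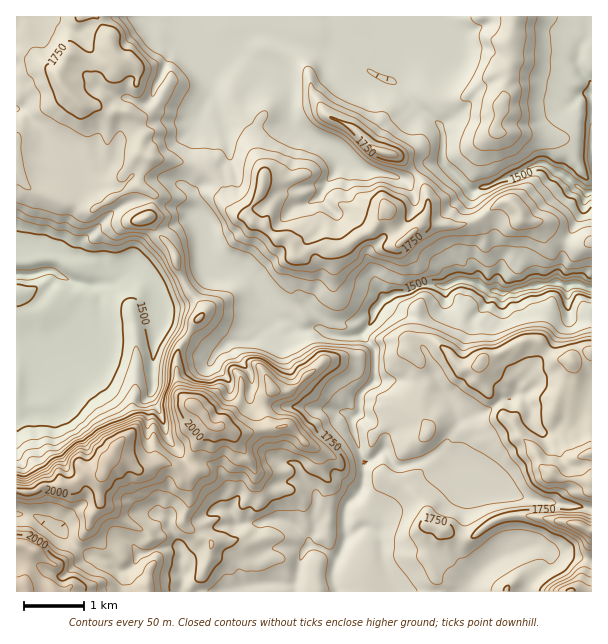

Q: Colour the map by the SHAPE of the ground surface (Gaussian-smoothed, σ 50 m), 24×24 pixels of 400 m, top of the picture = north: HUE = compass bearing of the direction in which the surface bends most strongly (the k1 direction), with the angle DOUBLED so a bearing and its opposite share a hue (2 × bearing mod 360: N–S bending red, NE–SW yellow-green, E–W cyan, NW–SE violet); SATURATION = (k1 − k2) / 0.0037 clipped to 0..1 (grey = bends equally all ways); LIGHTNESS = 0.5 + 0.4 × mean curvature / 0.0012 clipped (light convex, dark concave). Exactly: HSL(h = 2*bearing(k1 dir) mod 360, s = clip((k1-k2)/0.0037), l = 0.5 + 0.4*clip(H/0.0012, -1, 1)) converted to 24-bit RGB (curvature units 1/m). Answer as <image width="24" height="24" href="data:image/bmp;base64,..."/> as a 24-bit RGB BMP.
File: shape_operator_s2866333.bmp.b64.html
<image width="24" height="24" href="data:image/bmp;base64,Qk32BgAAAAAAADYAAAAoAAAAGAAAABgAAAABABgAAAAAAMAGAAATCwAAEwsAAAAAAAAAAAAAt4GJO7weY9rcw1a4QTKB27ydNTNczXFhRHVJe4NZdoZaTIh/vb2QU0iBiYqBfG1/dV1ro7F7Y3xxVIuNxpGKLm+QROnY8KXce9jBkMzqiBo/d2E8TbeZ09gfWCt+kZ1Xv3ORapCVaKOTUJWZs4pdOXiLm5GIbl6DmHGCmYpomXlqTnRYXnhXkX1qQlY5q38QzoNCUB4rvzpycrBDPJVkm8bSljawcM6fcVG8p0tEsFyhn1GCY6WfPHeqmp5pWWB8sXq9rMjVYnvP6p7jd31EbC8tkDLxzPf/Y14aXVYzLoVO7MGqM5hlWV43dlg9uchFelVBrE2Jn6xOZJhxX6WHKJc7pXOLbnh3TJVdpJxQbVRIOoU5aUjzJXn/eY8APicA3Mv/5c/8p13d1cGIbEONbbW3RaGxyoWfRVmenoM8VtKtZWuulD0/yMhiJ2aQi6WreKOgfW9sfnt8fXh2bUxmwkiRndrinrvYHXAlI7Bk3KP14oTKf763a3fDPEjfxUU7gS1srvKrVhxGZiU5it6PrOTtLRV+mEw5n5RMZoRce3NyfGpxckZ3leGrhUqizGrIR35FM2o1I20ki57O99ToR9T4OAA6v7iCl7nXkZvnqXHhrvf2fsvbeD1XozbIT1yeo3+adn23a3iNfVqKcsSJPcVbh4FNYYFGd4xqcn1kOWBKR4A3dZUswQBq1iLH0u7abtDUdzFima4Zjn4GYTsfcTs9MmOKmomFgJiIm4R5e1BwLoY6jtWGbj19s6mIaod2jo92gHt8cX96Um5ctKtlBBQvtfiqcdCWlQR7+ACZ7vjT5LP/TKxVUHtWHIluqmFEkoFohFFtkEtgncqVQHlwUIBvpYVzhIljjH95f39+fn99bHh6hKtZDRd++v7NIR0SDm5CTVT/vfWRLR9i+dLxp6bwKTXdxnC1f6eFYDyDlNLo3cbkjF+ZWnl3c369soC9hIN3fIB4foB+d3h/Z6xbM2aTv/Ar0UtRP3RNS3AqbEw2RGY+VYkWbUwTggNwmKbYopnJmObfMmJ8XIkuwGzq3tjzIMXKuW7Wdo2HhIGOeYF/cXCCird5fViGFyU09+HUf5O7XGd8e2x4lYRnjFNsmq1tLXhiOIVAzqZhWHU9omBica2cNmqgl4YvqWktqmkzppbTfYqwnFJkf4ZadpZqjV+DfyiFb/GGvkNpk1qSelNrl4dWW4FXqbyFhmiXKmoVSpkAU0gAnuYXayEDRkcAH0UAm2sAVl8Ahp4NqHAebrJ5gpBpa3tiVSlH2PvEMClhe25ncFBSjENj0I2fWI20wK6IPC1khnBFi8+ddXPDNzrCYpTKaIC/sHLNXlTbirPTenNfcVtHdFg1sj9cinA0MJRnz/bOTzZxikZ+o1NWeMi3fcizcW2us5DEtUDig8Hl4Hu1Sm5LeHJMYqhykFFOVo9WW7m0pJ3UhktJboumfpTFH7e0i4bu0ez6LJwvYT9hdjShs+DVWcZ8QIBblnimeklbomGQws+JMmTdcH/hfJjl0YneZnK4odbfpbTSK3+RjK68i6O0coeXsHWyOq1onNQzrT+yUTiFdcaan0KFyrdtj4tGGXZAeZ7EbYzFy+jRgBqV0eW7TiqAB10U5Nb1tXmYXaFmZRkDeJR/f3h6f3Z7bXx8mH9ts4ZJPEmOeaKybaGPPUN75NO+h4HJkpTVMW1HLBoKMiIBBe4UckUtfCpIvaBtFTIBaYUAMwEGlP+WkJN3fG90f2xnhZF0YHiEr8qTSXmPhGF8h1eCYah3i59ad2xRdj0xOxUim/zt0O/7wEnXQjaVnIetuoygo7WcYmXDg7LGHhfToV6Bgl5kn59vYZd1YaCblcB6clONY25yfWuBfpRwmo5sdUpy1Cqcz/f8fNm5ekpEd3BbhEFnU3dts5CCxb+JU2mXcnCBpSrJdopgoWyMmsiwcFipn2Q3Macoqnh1XIKGdHGJcYp5moJ5RTdxuPG5bkc9bUlFj3ZuiF9+foydbV+mY6B60MSnUU92cH9/nTZocGeNltOrgl9hi16JfqGvYtPYftLXdkuOcIF9in58f3p1R1l9xdhsemJqfXh0fXdyeYd8e4F3UmlytHmLvrB+X1aCbnmDnFmlb5mFUoaLvoKvmm2hjtylojyifEJPfXJ4fX98gYN1fIKQaZd7hmVbf3x6gH5/f4CAfYN9f3x8YmZ2kpJUu6+Fa4aZaWZ/ZW2OeIZ1Xnd1qGlRZL5lr5w3a0ZggHd9f35/gn+AfIF/gYB2gXx8hIaAfXuBgIGBf4GAf39/f32Ad1qGV7WVwqiHZ2+bY2R9eHyF"/>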